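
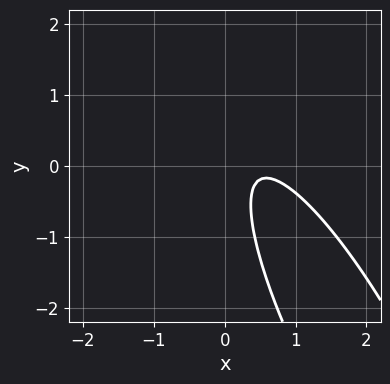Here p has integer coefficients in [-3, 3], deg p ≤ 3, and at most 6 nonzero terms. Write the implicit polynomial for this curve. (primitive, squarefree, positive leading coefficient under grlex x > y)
First, degree: no degree-1 curve has this shape, so deg p = 2.
Next, observable constraints: the curve avoids every integer y-axis point in the box; the curve avoids every integer x-axis point in the box.
Finally, fitting integer coefficients to these (and the overall shape) gives p.

3*x^2 + 3*x*y + y^2 - 3*x + 1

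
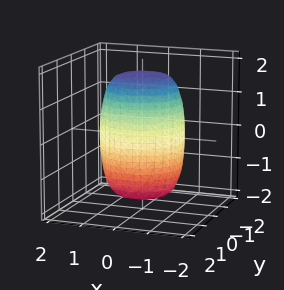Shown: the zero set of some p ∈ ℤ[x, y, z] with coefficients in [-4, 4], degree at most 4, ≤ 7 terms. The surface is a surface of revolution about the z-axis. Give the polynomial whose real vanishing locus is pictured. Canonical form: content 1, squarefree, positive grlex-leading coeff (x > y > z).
2*x^4 + 4*x^2*y^2 + 2*y^4 - x^2 - y^2 + z^2 - 3

1. deg p = 4. No degree-3 surface has this shape.
2. By symmetry, every cross-section ⟂ z is a circle, so x, y appear only via x² + y².
3. Checking where it meets the axes: a circular section at z = 0 has radius between 1 and 2.
4. Matching integer coefficients to the picture gives p.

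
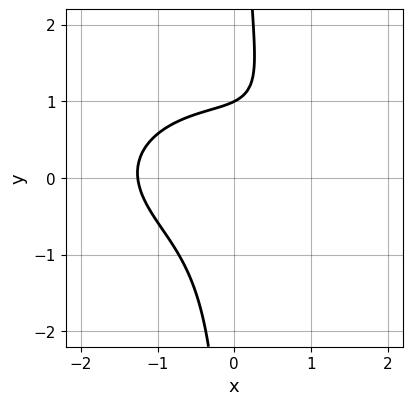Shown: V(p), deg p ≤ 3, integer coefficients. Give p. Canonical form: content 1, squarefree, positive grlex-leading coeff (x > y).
Degree: a generic line meets the curve in up to 3 points, so deg p = 3.
Reading off the gridlines: it meets the y-axis at y = 1 (among the integer gridlines).
Together with the visible shape, these determine p as stated.

x^3 + 3*x*y^2 - 2*x*y - 2*y + 2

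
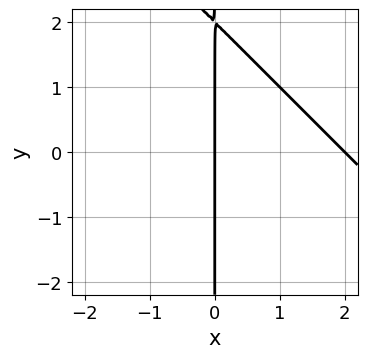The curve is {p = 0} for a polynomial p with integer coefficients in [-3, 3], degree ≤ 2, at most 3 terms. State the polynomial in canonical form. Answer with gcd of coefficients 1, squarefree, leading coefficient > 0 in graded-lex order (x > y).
First, degree: a generic line meets the curve in up to 2 points, so deg p = 2.
Next, checking where it meets the axes: among the integer gridlines, it crosses the x-axis at x ∈ {0, 2}; every point of the y-axis in the box is on the curve.
Finally, assembling these constraints gives the stated polynomial.

x^2 + x*y - 2*x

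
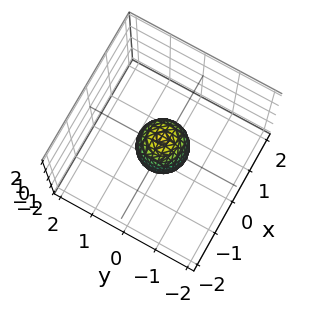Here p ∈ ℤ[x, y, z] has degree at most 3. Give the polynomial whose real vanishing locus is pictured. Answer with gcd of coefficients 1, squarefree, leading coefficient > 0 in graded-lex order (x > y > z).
2*x^2 + 2*y^2 + z^2 - 1

First, deg p = 2. A generic line meets the surface in up to 2 points.
Then, symmetry: the surface is invariant under rotation about z: p = q(x² + y², z).
Then, reading off the gridlines: a circular section at z = 0 has radius between 0 and 1; the z-axis gridline crossings are at z ∈ {-1, 1}.
Finally, the integer polynomial consistent with all of this is the stated p.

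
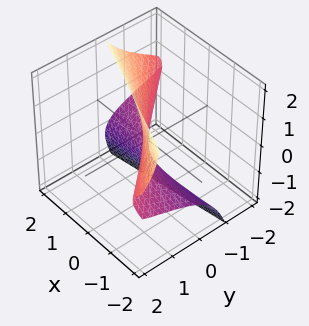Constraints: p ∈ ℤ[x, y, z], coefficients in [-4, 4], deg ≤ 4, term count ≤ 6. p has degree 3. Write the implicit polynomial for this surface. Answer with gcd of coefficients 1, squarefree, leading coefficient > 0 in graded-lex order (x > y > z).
3*y*z^2 - z^3 + 2*x*z + 2*x + 2*y

(a) deg p = 3. A generic line meets the surface in up to 3 points.
(b) From the axis intercepts and sections: one y-axis crossing is at y = 0; it meets the z-axis at z = 0 (among the integer gridlines); one x-axis crossing is at x = 0.
(c) These observations pin down the coefficients.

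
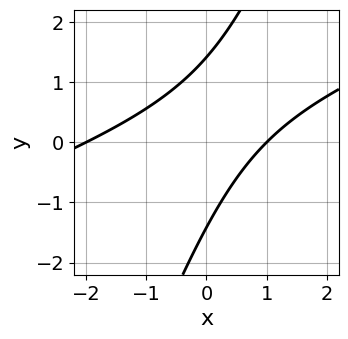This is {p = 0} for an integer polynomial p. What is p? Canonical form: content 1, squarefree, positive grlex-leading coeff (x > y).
(a) deg p = 2.
(b) From the axis intercepts and sections: among the integer gridlines, it crosses the x-axis at x ∈ {-2, 1}.
(c) Fitting integer coefficients to these (and the overall shape) gives p.

x^2 - 3*x*y + y^2 + x - 2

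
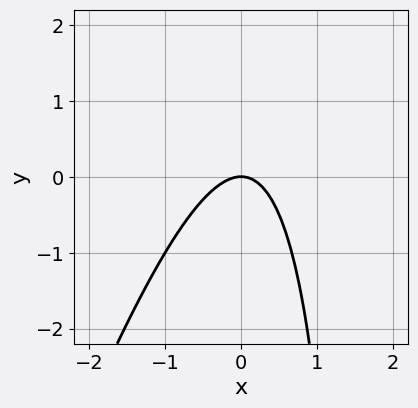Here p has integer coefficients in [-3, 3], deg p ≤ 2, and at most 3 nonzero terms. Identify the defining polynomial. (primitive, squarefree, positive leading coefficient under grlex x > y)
First, deg p = 2.
Next, from the axis intercepts and sections: it crosses the x-axis at the gridline x = 0; it meets the y-axis at y = 0 (among the integer gridlines).
Finally, putting this together gives p.

3*x^2 - x*y + 2*y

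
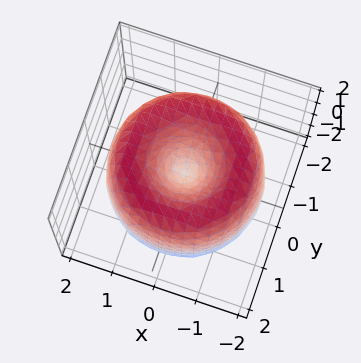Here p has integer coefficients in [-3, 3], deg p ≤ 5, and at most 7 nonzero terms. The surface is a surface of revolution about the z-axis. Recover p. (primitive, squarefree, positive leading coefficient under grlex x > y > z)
x^4 + 2*x^2*y^2 + y^4 - 3*x^2 - 3*y^2 + z^2

First, degree: no degree-3 surface has this shape, so deg p = 4.
Then, by symmetry, the z-axis is an axis of rotation, so x and y enter only as x² + y².
Then, from the visible intercepts: it meets the x-axis at x = 0 (among the integer gridlines); a circular section at z = -1 has radius between 0 and 1.
Finally, putting this together gives p.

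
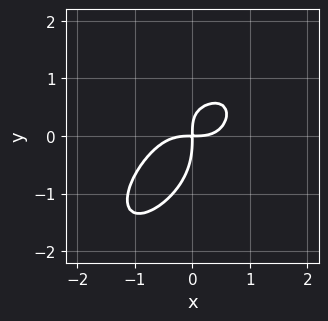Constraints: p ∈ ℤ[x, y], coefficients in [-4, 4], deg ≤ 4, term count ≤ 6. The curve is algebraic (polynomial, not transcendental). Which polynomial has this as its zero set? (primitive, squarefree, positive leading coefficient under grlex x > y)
3*x^4 + 2*y^4 + 3*x*y^2 - 3*x*y

(a) deg p = 4. No degree-3 curve has this shape.
(b) Matching integer coefficients to the picture gives p.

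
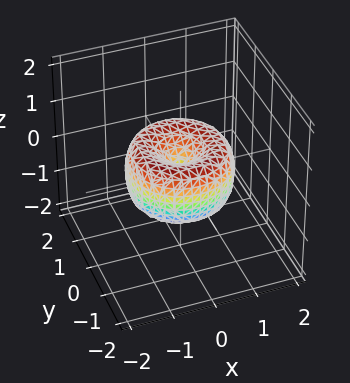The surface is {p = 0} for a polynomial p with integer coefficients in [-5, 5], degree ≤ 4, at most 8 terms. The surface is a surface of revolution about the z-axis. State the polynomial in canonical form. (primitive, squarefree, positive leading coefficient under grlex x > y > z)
2*x^4 + 4*x^2*y^2 + 2*y^4 - 3*x^2 - 3*y^2 + 2*z^2

(a) Degree: no degree-3 surface has this shape, so deg p = 4.
(b) Symmetries: the surface is invariant under rotation about z: p = q(x² + y², z).
(c) Checking where it meets the axes: a circular section at z = 0 has radius between 1 and 2; one z-axis crossing is at z = 0; one y-axis crossing is at y = 0.
(d) The integer polynomial consistent with all of this is the stated p.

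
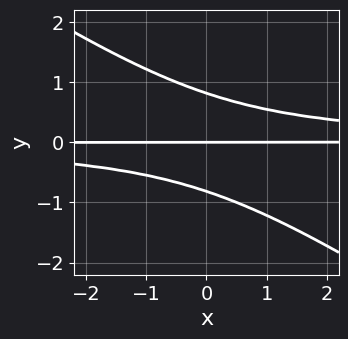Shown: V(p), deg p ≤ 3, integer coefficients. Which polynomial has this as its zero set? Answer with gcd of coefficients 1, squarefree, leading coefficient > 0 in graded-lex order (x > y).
2*x*y^2 + 3*y^3 - 2*y

The degree is 3 — a generic line meets the curve in up to 3 points.
Against the integer gridlines: the visible x-axis segment lies entirely on the curve; it crosses the y-axis at the gridline y = 0.
Matching integer coefficients to the picture gives p.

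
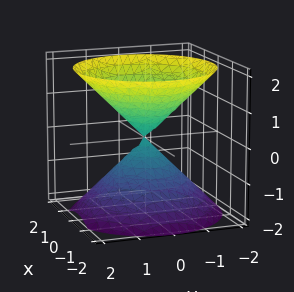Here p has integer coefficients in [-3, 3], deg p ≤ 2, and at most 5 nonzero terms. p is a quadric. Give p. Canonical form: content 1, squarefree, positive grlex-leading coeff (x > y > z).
First, I count 2 distinct pieces. They look like related sheets of one shape, so recover p as a whole.
Next, the degree is 2 — two nappes meeting at a single point; a quadric.
Next, symmetries: mirror symmetry z ↦ −z ⇒ only even powers of z; every cross-section ⟂ z is a circle, so x, y appear only via x² + y².
Next, reading off the gridlines: one x-axis crossing is at x = 0; one y-axis crossing is at y = 0.
Finally, these observations pin down the coefficients.

x^2 + y^2 - z^2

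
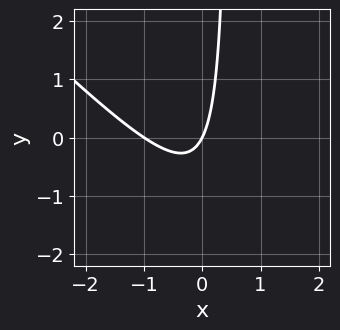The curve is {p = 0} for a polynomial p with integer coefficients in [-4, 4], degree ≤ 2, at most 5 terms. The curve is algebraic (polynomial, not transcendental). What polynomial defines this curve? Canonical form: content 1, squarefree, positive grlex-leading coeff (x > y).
Degree: the shape is more complex than any degree-1 curve, so deg p = 2.
Observable constraints: among the integer gridlines, it crosses the x-axis at x ∈ {-1, 0}; it crosses the y-axis at the gridline y = 0.
Solving for integer coefficients yields p as stated.

2*x^2 + 2*x*y + 2*x - y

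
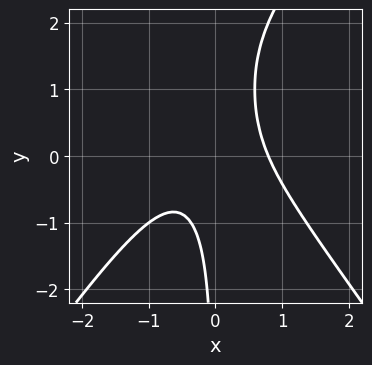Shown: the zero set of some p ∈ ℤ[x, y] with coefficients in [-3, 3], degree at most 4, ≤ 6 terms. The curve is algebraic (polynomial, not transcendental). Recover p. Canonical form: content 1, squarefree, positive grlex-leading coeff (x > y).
2*x^3 - x*y^2 + 2*x*y - 1

First, deg p = 3. No degree-2 curve has this shape.
Then, reading off the gridlines: no y-intercept at any integer in the box.
Finally, together with the visible shape, these determine p as stated.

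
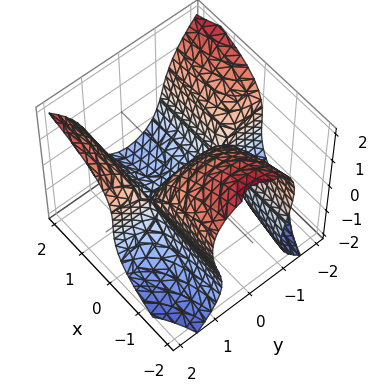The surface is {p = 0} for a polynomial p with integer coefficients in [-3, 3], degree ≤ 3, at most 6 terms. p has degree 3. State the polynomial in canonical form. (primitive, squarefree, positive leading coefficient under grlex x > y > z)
1. The degree is 3 — the shape is more complex than any degree-2 surface.
2. From the axis intercepts and sections: it meets the x-axis at x = 0 (among the integer gridlines); every point of the y-axis in the box is on the surface; it meets the z-axis at z = 0 (among the integer gridlines).
3. Matching integer coefficients to the picture gives p.

2*x*y^2 - z^3 - x*z - 2*x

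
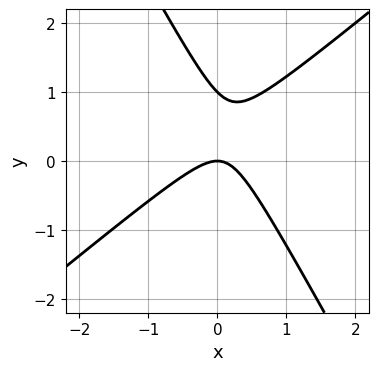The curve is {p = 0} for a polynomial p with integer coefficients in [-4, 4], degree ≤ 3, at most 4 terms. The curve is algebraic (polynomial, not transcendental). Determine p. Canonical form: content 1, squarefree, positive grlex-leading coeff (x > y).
3*x^2 - 2*x*y - 2*y^2 + 2*y

(a) The degree is 2 — the shape is more complex than any degree-1 curve.
(b) Against the integer gridlines: among the integer gridlines, it crosses the y-axis at y ∈ {0, 1}; it meets the x-axis at x = 0 (among the integer gridlines).
(c) Matching integer coefficients to the picture gives p.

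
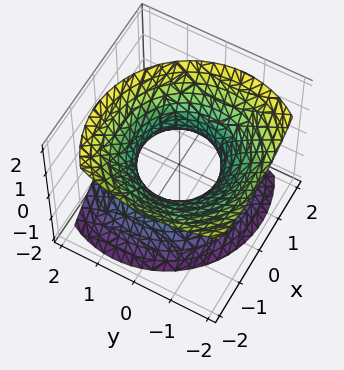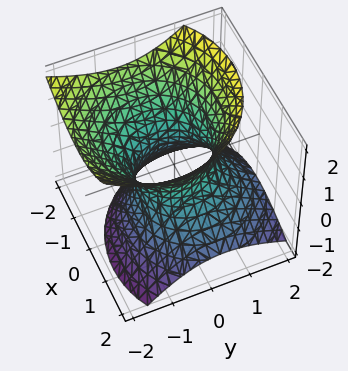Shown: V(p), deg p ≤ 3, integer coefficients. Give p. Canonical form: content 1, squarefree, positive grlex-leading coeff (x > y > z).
3*x^2 + 2*x*z + 3*y^2 + 2*y*z - 3*z^2 - 3

(a) The degree is 2 — no degree-1 surface has this shape.
(b) Checking where it meets the axes: no z-intercept at any integer in the box; the y-axis gridline crossings are at y ∈ {-1, 1}; among the integer gridlines, it crosses the x-axis at x ∈ {-1, 1}.
(c) Matching integer coefficients to the picture gives p.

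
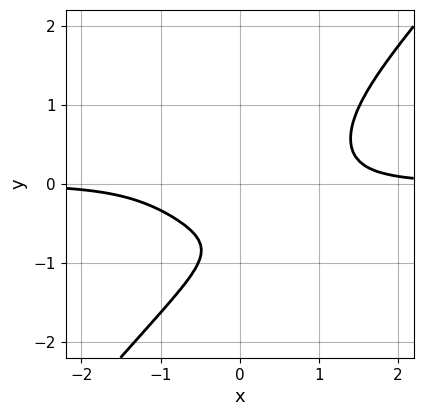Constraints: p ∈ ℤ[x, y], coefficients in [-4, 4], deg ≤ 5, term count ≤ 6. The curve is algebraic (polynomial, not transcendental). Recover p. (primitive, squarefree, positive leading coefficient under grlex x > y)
3*x^3*y - 2*y^4 - 3*x*y^2 - 2*y - 2

(a) deg p = 4. A generic line meets the curve in up to 4 points.
(b) Reading off the gridlines: no x-intercept at any integer in the box; no y-intercept at any integer in the box.
(c) Fitting integer coefficients to these (and the overall shape) gives p.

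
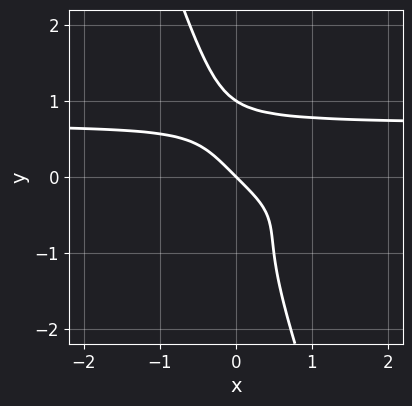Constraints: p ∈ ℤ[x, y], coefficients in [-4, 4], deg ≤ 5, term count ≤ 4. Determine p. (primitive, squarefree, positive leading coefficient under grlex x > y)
First, the degree is 4 — the shape is more complex than any degree-3 curve.
Then, reading off the gridlines: it crosses the x-axis at the gridline x = 0; among the integer gridlines, it crosses the y-axis at y ∈ {0, 1}.
Finally, the integer polynomial consistent with all of this is the stated p.

3*x*y^3 + y^4 - x - y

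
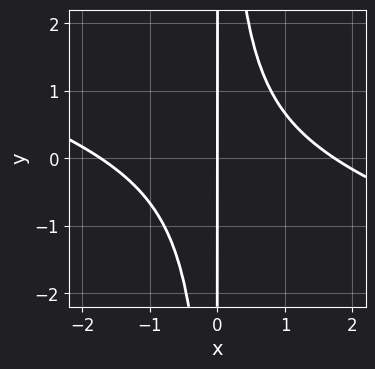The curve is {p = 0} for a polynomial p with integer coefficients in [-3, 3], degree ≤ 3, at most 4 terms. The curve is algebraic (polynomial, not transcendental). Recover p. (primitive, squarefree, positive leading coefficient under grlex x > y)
1. Degree: no degree-2 curve has this shape, so deg p = 3.
2. From the visible intercepts: every point of the y-axis in the box is on the curve; it meets the x-axis at x = 0 (among the integer gridlines).
3. Fitting integer coefficients to these (and the overall shape) gives p.

x^3 + 3*x^2*y - 3*x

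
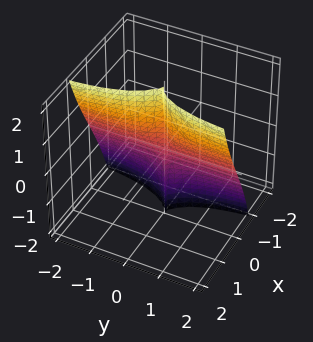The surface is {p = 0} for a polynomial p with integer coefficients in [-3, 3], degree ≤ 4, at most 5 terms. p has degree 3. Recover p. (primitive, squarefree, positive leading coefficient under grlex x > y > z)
The degree is 3 — the shape is more complex than any degree-2 surface.
From the axis intercepts and sections: the visible y-axis segment lies entirely on the surface; it meets the x-axis at x = 0 (among the integer gridlines); every point of the z-axis in the box is on the surface.
Putting this together gives p.

2*x^3 + 2*x*y^2 - y^2*z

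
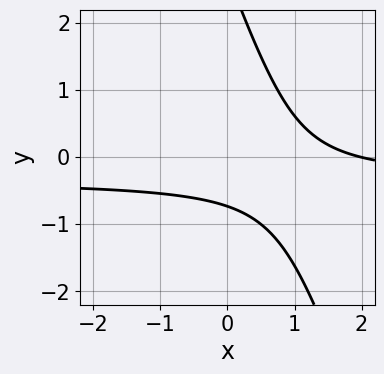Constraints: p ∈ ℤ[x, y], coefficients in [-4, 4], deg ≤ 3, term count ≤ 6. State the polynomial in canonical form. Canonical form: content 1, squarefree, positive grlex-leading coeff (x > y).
3*x*y + y^2 + x - 2*y - 2

1. The degree is 2 — the shape is more complex than any degree-1 curve.
2. Against the integer gridlines: one x-axis crossing is at x = 2.
3. Assembling these constraints gives the stated polynomial.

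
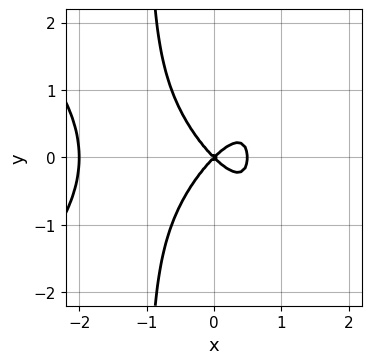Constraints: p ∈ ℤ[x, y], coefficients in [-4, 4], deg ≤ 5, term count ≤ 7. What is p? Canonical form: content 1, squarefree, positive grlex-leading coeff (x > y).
1. The degree is 4 — no degree-3 curve has this shape.
2. Symmetries: it's symmetric under y → −y, forcing even powers of y.
3. From the axis intercepts and sections: one y-axis crossing is at y = 0; the x-axis gridline crossings are at x ∈ {-2, 0}.
4. Matching integer coefficients to the picture gives p.

2*x^4 - 2*x^2*y^2 + 3*x^3 - 2*x^2 + 2*y^2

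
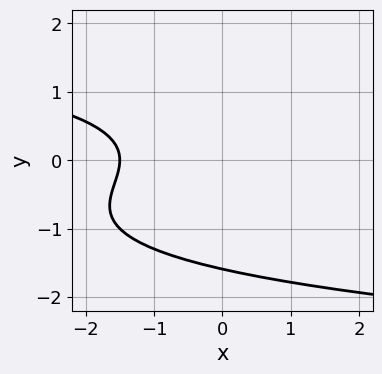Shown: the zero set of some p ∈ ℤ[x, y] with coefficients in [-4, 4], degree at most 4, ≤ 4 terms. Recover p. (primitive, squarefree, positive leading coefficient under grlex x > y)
2*y^3 + 2*y^2 + 2*x + 3

deg p = 3. The shape is more complex than any degree-2 curve.
The integer polynomial consistent with all of this is the stated p.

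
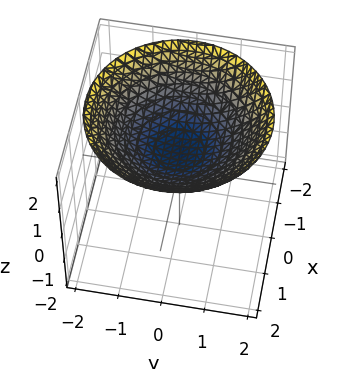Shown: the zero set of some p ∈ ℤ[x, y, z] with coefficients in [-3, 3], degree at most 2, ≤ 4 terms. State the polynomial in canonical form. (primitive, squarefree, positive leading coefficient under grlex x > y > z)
(a) Degree: no degree-1 surface has this shape, so deg p = 2.
(b) Symmetries: the surface is invariant under rotation about z: p = q(x² + y², z).
(c) From the axis intercepts and sections: the surface avoids every integer x-axis point in the box; a circular section at z = 1 has radius exactly 1; no y-intercept at any integer in the box.
(d) Solving for integer coefficients yields p as stated.

x^2 + y^2 - 3*z + 2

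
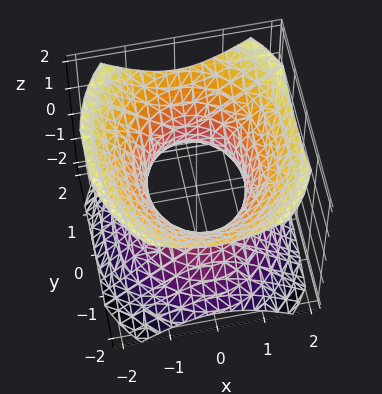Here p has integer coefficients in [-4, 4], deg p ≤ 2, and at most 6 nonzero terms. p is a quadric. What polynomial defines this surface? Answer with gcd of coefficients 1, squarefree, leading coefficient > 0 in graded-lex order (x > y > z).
3*x^2 + 2*y^2 - 3*z^2 - 3

(a) Degree: an hourglass — one-sheet hyperboloid; a quadric, so deg p = 2.
(b) Symmetries: it's symmetric under x → −x, forcing even powers of x; mirror symmetry y ↦ −y ⇒ only even powers of y; mirror symmetry z ↦ −z ⇒ only even powers of z.
(c) Checking where it meets the axes: among the integer gridlines, it crosses the x-axis at x ∈ {-1, 1}; it misses every integer gridline on the z-axis.
(d) These observations pin down the coefficients.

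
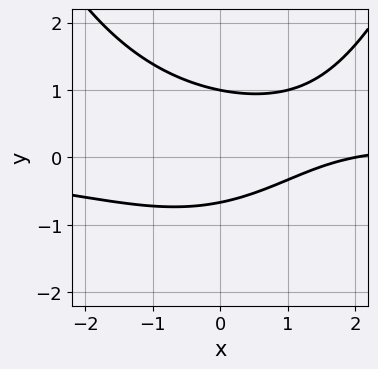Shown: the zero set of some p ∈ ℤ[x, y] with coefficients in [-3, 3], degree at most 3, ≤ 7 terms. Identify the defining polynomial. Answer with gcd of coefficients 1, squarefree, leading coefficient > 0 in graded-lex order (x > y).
x^2*y - 3*y^2 - x + y + 2

(a) The degree is 3 — a generic line meets the curve in up to 3 points.
(b) Checking where it meets the axes: it crosses the y-axis at the gridline y = 1; it meets the x-axis at x = 2 (among the integer gridlines).
(c) Solving for integer coefficients yields p as stated.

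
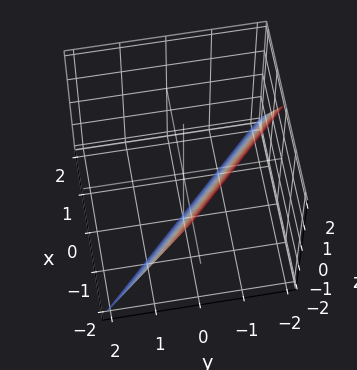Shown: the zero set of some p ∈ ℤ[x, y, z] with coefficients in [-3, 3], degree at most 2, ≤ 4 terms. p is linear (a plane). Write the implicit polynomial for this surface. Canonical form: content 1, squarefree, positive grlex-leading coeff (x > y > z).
2*x + 2*y + z + 2

deg p = 1. The surface is flat (a plane).
Reading off the gridlines: one z-axis crossing is at z = -2; it crosses the y-axis at the gridline y = -1; it crosses the x-axis at the gridline x = -1.
Matching integer coefficients to the picture gives p.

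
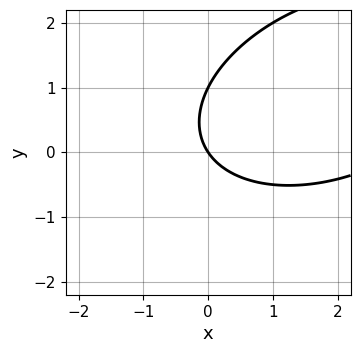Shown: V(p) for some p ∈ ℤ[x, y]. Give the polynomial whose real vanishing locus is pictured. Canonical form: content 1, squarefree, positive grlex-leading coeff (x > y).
x^2 - x*y + 2*y^2 - 3*x - 2*y

First, the degree is 2 — no degree-1 curve has this shape.
Then, reading off the gridlines: it meets the x-axis at x = 0 (among the integer gridlines); the y-axis gridline crossings are at y ∈ {0, 1}.
Finally, solving for integer coefficients yields p as stated.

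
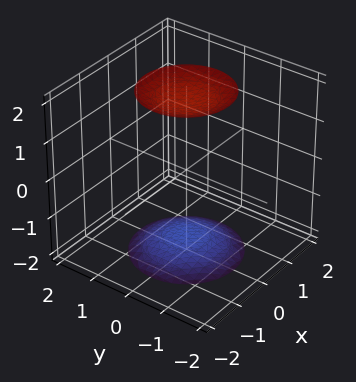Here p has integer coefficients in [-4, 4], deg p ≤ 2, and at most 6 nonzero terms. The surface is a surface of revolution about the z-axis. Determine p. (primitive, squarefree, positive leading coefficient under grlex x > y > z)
x^2 + y^2 - z^2 + 3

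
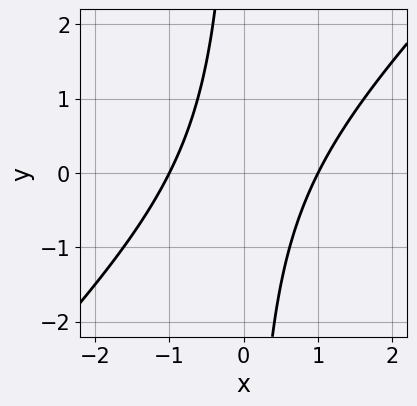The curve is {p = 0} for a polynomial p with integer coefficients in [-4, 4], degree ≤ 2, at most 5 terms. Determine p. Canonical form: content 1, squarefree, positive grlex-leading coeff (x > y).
x^2 - x*y - 1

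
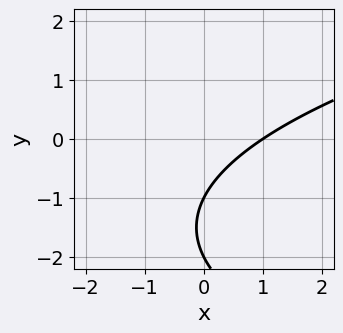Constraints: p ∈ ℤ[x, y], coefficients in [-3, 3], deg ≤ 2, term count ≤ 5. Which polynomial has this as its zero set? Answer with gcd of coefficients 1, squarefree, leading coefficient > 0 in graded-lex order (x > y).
First, the degree is 2 — a generic line meets the curve in up to 2 points.
Then, against the integer gridlines: it crosses the x-axis at the gridline x = 1; the y-axis gridline crossings are at y ∈ {-2, -1}.
Finally, fitting integer coefficients to these (and the overall shape) gives p.

y^2 - 2*x + 3*y + 2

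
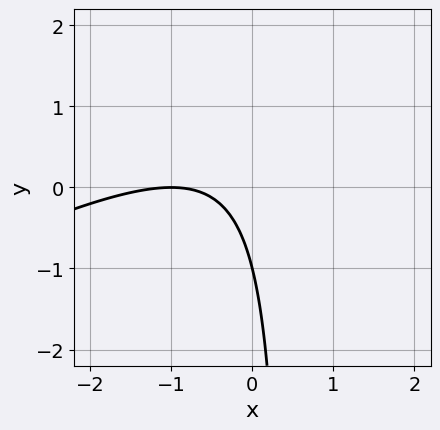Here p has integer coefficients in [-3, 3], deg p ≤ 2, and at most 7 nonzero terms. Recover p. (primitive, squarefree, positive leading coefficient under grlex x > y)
deg p = 2.
Observable constraints: one y-axis crossing is at y = -1; it meets the x-axis at x = -1 (among the integer gridlines).
Assembling these constraints gives the stated polynomial.

x^2 - 2*x*y + 2*x + y + 1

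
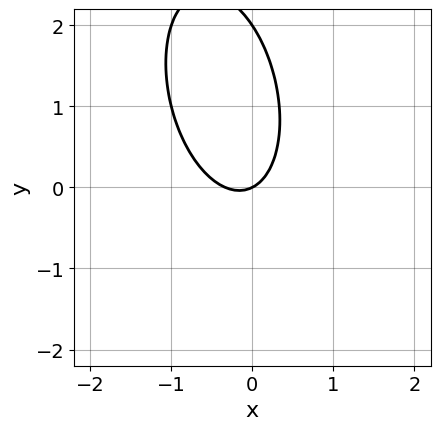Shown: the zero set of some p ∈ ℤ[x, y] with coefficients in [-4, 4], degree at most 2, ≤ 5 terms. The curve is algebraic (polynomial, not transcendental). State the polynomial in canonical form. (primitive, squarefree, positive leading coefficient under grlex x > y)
(a) The degree is 2 — no degree-1 curve has this shape.
(b) Reading off the gridlines: it meets the x-axis at x = 0 (among the integer gridlines); among the integer gridlines, it crosses the y-axis at y ∈ {0, 2}.
(c) Assembling these constraints gives the stated polynomial.

3*x^2 + x*y + y^2 + x - 2*y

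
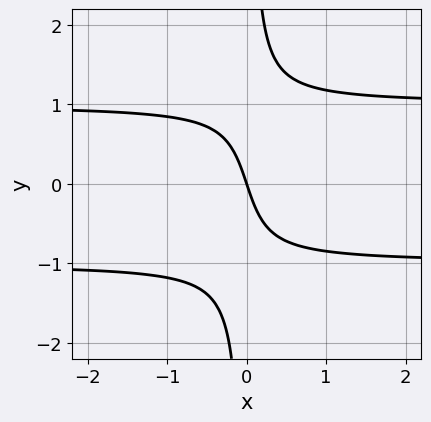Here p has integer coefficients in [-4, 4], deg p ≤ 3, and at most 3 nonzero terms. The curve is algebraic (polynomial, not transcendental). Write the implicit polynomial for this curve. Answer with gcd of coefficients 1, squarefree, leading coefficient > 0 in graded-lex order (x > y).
3*x*y^2 - 3*x - y

First, degree: a generic line meets the curve in up to 3 points, so deg p = 3.
Then, observable constraints: one x-axis crossing is at x = 0; it crosses the y-axis at the gridline y = 0.
Finally, solving for integer coefficients yields p as stated.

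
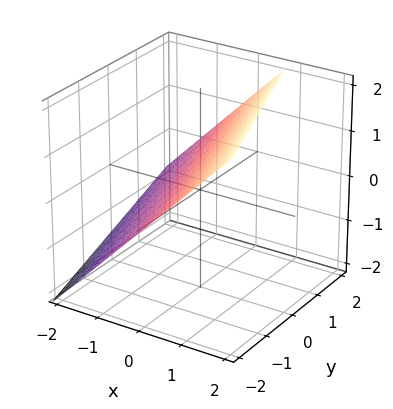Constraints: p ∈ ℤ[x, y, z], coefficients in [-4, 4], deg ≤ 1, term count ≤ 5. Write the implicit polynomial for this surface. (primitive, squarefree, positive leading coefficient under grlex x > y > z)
3*x + y - 3*z + 2

First, deg p = 1. The surface is flat (a plane).
Next, from the visible intercepts: it meets the y-axis at y = -2 (among the integer gridlines).
Finally, fitting integer coefficients to these (and the overall shape) gives p.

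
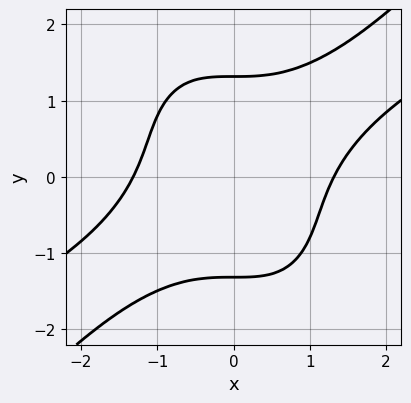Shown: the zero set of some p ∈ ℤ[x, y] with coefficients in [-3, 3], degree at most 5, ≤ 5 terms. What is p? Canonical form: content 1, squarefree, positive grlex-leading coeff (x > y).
1. Degree: no degree-3 curve has this shape, so deg p = 4.
2. The integer polynomial consistent with all of this is the stated p.

x^4 - 2*x^3*y + y^4 - 3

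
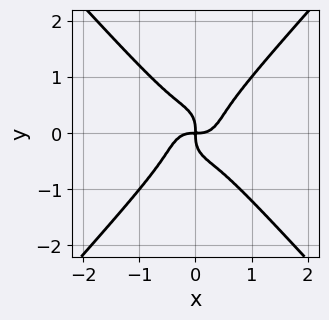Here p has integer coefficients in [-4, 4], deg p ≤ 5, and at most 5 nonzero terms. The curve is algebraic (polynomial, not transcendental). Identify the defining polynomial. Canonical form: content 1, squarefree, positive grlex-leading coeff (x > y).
1. The degree is 4 — no degree-3 curve has this shape.
2. From the axis intercepts and sections: it meets the x-axis at x = 0 (among the integer gridlines); one y-axis crossing is at y = 0.
3. The integer polynomial consistent with all of this is the stated p.

3*x^4 - 2*y^4 - x*y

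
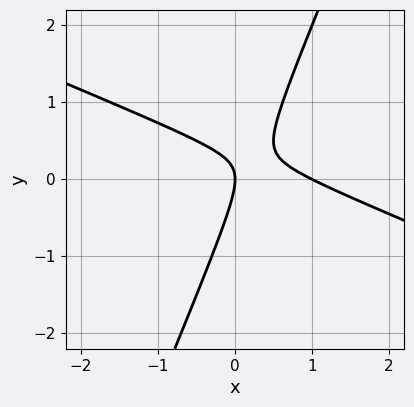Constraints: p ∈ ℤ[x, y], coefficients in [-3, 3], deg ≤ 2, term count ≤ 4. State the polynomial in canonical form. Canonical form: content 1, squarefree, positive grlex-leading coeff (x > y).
x^2 + 2*x*y - y^2 - x

The degree is 2 — the shape is more complex than any degree-1 curve.
Against the integer gridlines: among the integer gridlines, it crosses the x-axis at x ∈ {0, 1}; one y-axis crossing is at y = 0.
Assembling these constraints gives the stated polynomial.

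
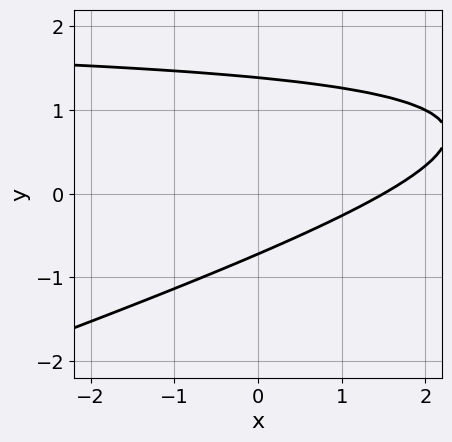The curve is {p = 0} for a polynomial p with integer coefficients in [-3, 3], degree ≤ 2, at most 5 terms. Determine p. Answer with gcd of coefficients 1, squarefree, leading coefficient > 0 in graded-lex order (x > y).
Degree: a generic line meets the curve in up to 2 points, so deg p = 2.
The integer polynomial consistent with all of this is the stated p.

x*y - 3*y^2 - 2*x + 2*y + 3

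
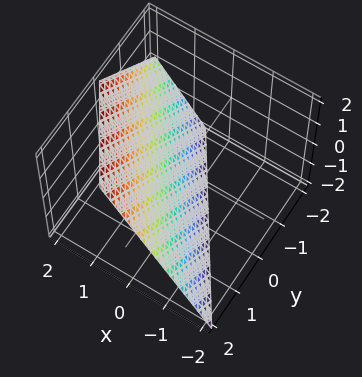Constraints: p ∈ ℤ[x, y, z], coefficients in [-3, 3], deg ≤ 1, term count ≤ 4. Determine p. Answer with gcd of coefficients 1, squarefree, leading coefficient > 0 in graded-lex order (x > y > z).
3*x + 2*y - 2*z - 2

(a) deg p = 1. The surface is flat (a plane).
(b) Against the integer gridlines: it crosses the y-axis at the gridline y = 1; it crosses the z-axis at the gridline z = -1.
(c) Matching integer coefficients to the picture gives p.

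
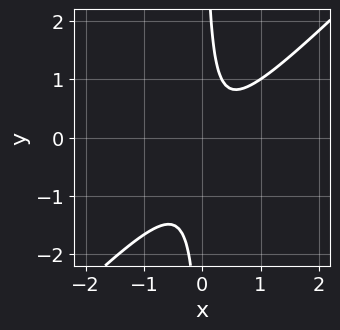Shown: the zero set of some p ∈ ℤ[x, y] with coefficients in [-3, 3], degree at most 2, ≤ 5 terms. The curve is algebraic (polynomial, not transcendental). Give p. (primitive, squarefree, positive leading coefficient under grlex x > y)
3*x^2 - 3*x*y - x + 1

First, deg p = 2. A generic line meets the curve in up to 2 points.
Next, reading off the gridlines: no x-intercept at any integer in the box; the curve avoids every integer y-axis point in the box.
Finally, the integer polynomial consistent with all of this is the stated p.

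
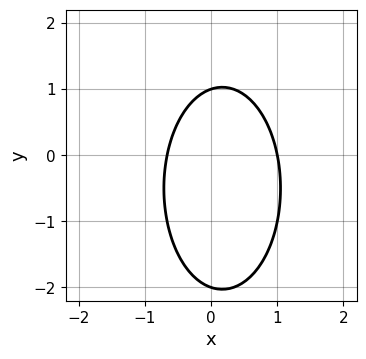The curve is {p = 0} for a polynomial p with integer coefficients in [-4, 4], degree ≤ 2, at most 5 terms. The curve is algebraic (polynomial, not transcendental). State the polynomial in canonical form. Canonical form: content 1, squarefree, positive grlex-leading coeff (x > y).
3*x^2 + y^2 - x + y - 2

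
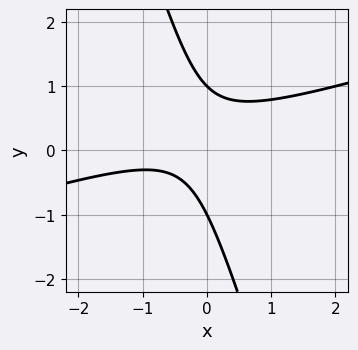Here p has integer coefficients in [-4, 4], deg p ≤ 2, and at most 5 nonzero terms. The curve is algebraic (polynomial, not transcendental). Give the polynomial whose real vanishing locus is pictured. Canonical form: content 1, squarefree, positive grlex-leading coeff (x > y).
x^2 - 3*x*y - y^2 + x + 1

First, the degree is 2 — a generic line meets the curve in up to 2 points.
Then, against the integer gridlines: among the integer gridlines, it crosses the y-axis at y ∈ {-1, 1}; it misses every integer gridline on the x-axis.
Finally, putting this together gives p.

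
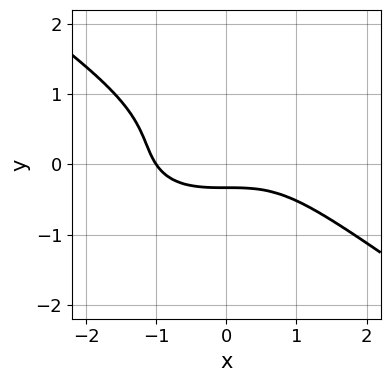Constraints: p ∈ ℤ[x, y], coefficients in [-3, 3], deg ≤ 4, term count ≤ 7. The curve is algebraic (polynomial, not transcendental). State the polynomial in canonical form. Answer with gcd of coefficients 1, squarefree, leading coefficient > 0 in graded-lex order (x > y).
x^3 + 3*y^3 - 2*y^2 + 2*y + 1

(a) Degree: a generic line meets the curve in up to 3 points, so deg p = 3.
(b) From the visible intercepts: one x-axis crossing is at x = -1.
(c) Putting this together gives p.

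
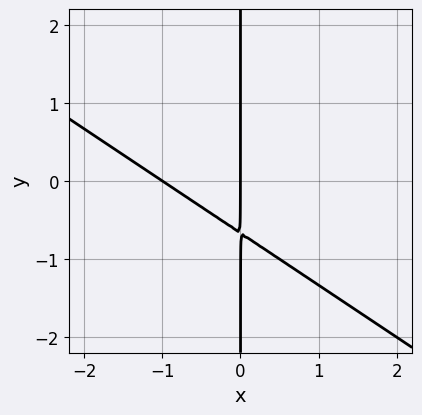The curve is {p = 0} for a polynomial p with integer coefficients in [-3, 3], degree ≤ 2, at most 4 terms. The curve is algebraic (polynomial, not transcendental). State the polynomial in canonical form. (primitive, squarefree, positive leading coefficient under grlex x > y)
2*x^2 + 3*x*y + 2*x

First, the degree is 2 — the shape is more complex than any degree-1 curve.
Then, from the axis intercepts and sections: among the integer gridlines, it crosses the x-axis at x ∈ {-1, 0}; every point of the y-axis in the box is on the curve.
Finally, putting this together gives p.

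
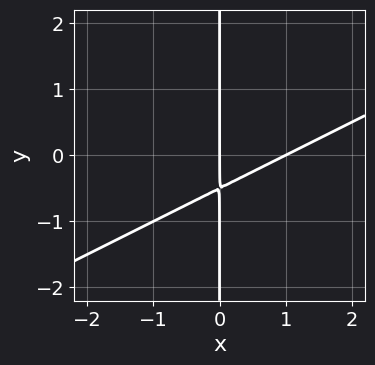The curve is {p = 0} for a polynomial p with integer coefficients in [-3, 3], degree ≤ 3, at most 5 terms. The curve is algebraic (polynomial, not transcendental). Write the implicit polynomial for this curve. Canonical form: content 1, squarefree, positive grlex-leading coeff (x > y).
The degree is 2 — no degree-1 curve has this shape.
Reading off the gridlines: the x-axis gridline crossings are at x ∈ {0, 1}; the visible y-axis segment lies entirely on the curve.
Fitting integer coefficients to these (and the overall shape) gives p.

x^2 - 2*x*y - x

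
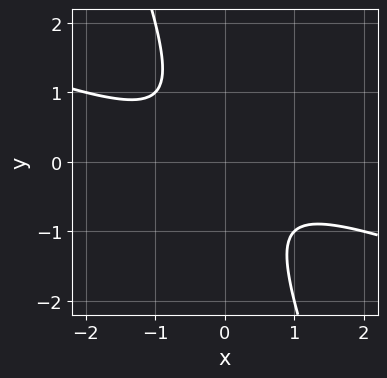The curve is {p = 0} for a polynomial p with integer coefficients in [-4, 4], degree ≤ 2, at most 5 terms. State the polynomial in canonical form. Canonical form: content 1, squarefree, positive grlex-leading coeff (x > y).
x^2 + 3*x*y + y^2 + 1

(a) The degree is 2 — the shape is more complex than any degree-1 curve.
(b) From the visible intercepts: no y-intercept at any integer in the box; it misses every integer gridline on the x-axis.
(c) The integer polynomial consistent with all of this is the stated p.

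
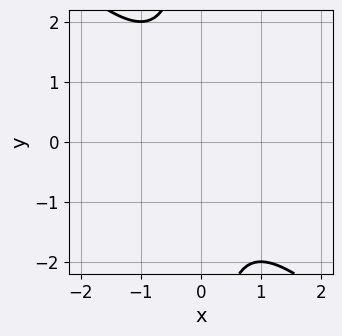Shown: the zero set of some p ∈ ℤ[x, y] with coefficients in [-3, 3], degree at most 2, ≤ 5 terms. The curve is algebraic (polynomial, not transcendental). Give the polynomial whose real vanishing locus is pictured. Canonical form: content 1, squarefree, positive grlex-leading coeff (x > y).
x^2 + x*y + 1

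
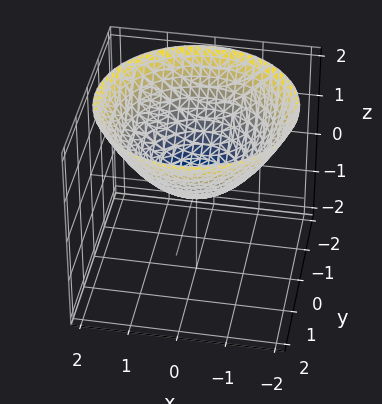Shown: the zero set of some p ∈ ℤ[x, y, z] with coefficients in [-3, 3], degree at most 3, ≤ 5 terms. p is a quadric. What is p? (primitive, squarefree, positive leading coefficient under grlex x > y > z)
x^2 + y^2 - 2*z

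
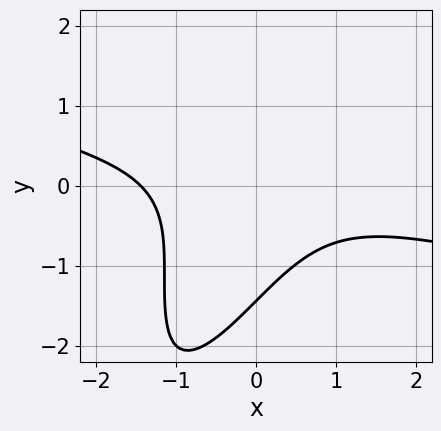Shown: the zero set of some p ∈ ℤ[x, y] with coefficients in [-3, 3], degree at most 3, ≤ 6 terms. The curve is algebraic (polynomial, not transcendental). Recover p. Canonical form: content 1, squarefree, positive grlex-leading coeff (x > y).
x^3 + 3*x^2*y - 3*x*y^2 + y^3 + 3

(a) The degree is 3 — the shape is more complex than any degree-2 curve.
(b) Solving for integer coefficients yields p as stated.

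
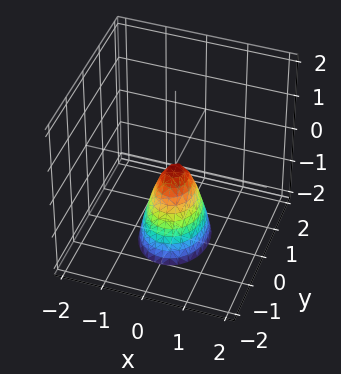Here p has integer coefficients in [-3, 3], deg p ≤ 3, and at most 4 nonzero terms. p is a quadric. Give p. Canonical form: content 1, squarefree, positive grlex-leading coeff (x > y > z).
3*x^2 + 2*y^2 + z

1. The degree is 2 — a single bowl opening along one axis; a quadric.
2. Symmetries: mirror symmetry y ↦ −y ⇒ only even powers of y; the x ↦ −x reflection is a symmetry, so x appears only in even powers.
3. Checking where it meets the axes: it crosses the z-axis at the gridline z = 0; one x-axis crossing is at x = 0; it crosses the y-axis at the gridline y = 0.
4. These observations pin down the coefficients.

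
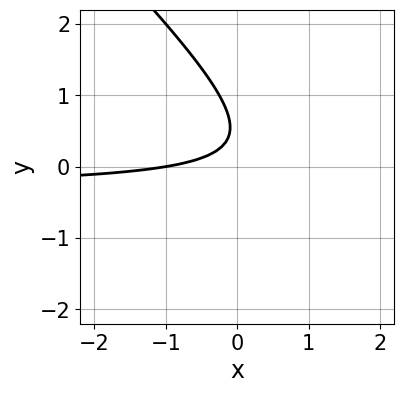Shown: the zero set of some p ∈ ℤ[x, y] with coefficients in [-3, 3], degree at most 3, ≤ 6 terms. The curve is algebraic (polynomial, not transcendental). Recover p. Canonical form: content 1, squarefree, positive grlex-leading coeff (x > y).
3*x*y + 3*y^2 + x - 3*y + 1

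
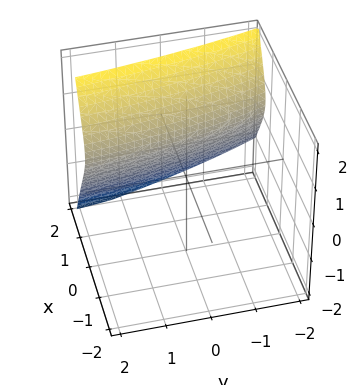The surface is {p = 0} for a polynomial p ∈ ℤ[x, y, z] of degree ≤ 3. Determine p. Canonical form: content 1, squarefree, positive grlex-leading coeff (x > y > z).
2*x^3 + x^2*y - 3*z^2 + 3*z - 2

First, degree: no degree-2 surface has this shape, so deg p = 3.
Next, against the integer gridlines: no z-intercept at any integer in the box; no y-intercept at any integer in the box; one x-axis crossing is at x = 1.
Finally, the integer polynomial consistent with all of this is the stated p.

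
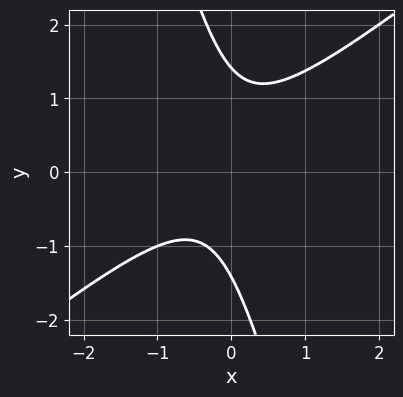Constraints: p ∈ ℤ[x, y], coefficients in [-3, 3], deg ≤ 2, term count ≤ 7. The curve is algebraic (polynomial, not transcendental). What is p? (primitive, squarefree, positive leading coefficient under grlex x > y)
3*x^2 - 3*x*y - y^2 + x + 2

1. The degree is 2 — the shape is more complex than any degree-1 curve.
2. From the axis intercepts and sections: the curve avoids every integer x-axis point in the box.
3. Matching integer coefficients to the picture gives p.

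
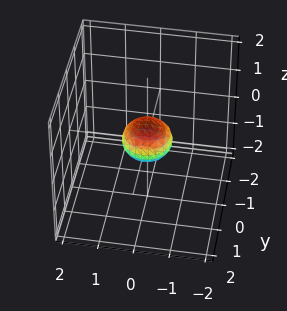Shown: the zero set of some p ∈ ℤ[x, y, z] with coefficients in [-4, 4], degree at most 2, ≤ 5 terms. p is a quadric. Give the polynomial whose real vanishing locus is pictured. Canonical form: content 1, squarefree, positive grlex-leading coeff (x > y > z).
2*x^2 + 2*y^2 + 3*z^2 - 1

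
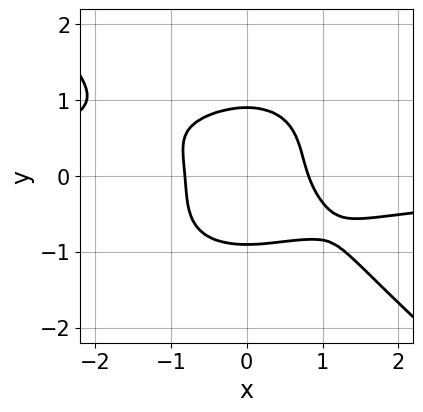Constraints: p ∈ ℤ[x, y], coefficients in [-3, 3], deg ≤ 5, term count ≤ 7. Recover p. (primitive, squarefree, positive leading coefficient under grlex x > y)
2*x^3*y + 3*y^4 + x^2*y + 3*x^2 - 2

1. deg p = 4. A generic line meets the curve in up to 4 points.
2. Putting this together gives p.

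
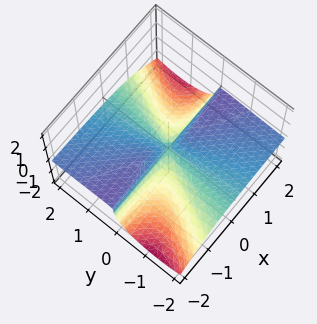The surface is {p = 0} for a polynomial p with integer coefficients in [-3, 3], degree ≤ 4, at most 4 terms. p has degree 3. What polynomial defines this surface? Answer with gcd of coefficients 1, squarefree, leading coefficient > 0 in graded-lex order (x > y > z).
3*x*y*z - 3*y^2*z - 3*z^3 - x*y

Degree: the shape is more complex than any degree-2 surface, so deg p = 3.
Against the integer gridlines: the visible y-axis segment lies entirely on the surface; the visible x-axis segment lies entirely on the surface; it crosses the z-axis at the gridline z = 0.
Matching integer coefficients to the picture gives p.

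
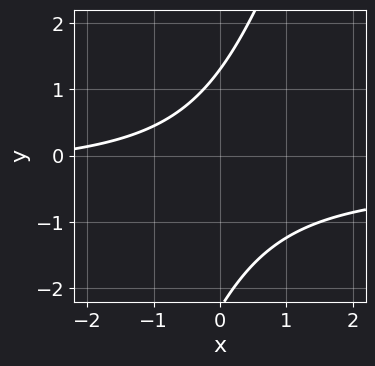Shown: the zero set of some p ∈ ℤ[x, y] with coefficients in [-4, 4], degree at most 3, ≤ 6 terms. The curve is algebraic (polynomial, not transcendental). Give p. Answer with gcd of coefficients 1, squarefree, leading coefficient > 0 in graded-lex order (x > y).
(a) Degree: no degree-1 curve has this shape, so deg p = 2.
(b) Observable constraints: no x-intercept at any integer in the box.
(c) Matching integer coefficients to the picture gives p.

3*x*y - y^2 + x - y + 3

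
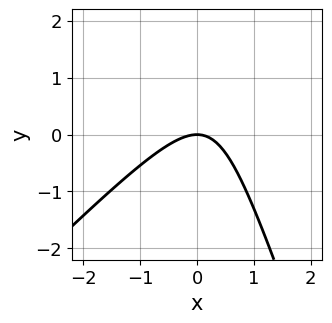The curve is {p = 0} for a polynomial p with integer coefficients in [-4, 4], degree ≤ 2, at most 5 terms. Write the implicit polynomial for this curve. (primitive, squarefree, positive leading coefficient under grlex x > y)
3*x^2 - 2*x*y - y^2 + 3*y

1. deg p = 2. No degree-1 curve has this shape.
2. From the visible intercepts: it meets the x-axis at x = 0 (among the integer gridlines); it meets the y-axis at y = 0 (among the integer gridlines).
3. The integer polynomial consistent with all of this is the stated p.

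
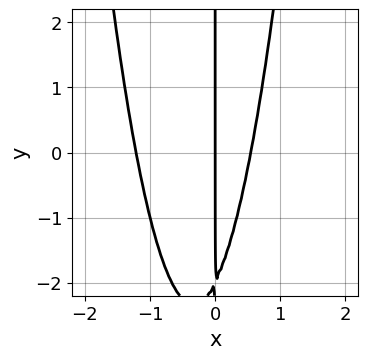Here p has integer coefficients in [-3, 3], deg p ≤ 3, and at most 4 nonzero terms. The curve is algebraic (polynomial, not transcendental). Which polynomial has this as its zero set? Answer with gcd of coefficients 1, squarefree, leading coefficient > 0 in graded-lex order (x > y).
1. Degree: a generic line meets the curve in up to 3 points, so deg p = 3.
2. Observable constraints: every point of the y-axis in the box is on the curve; it crosses the x-axis at the gridline x = 0.
3. Together with the visible shape, these determine p as stated.

3*x^3 + 2*x^2 - x*y - 2*x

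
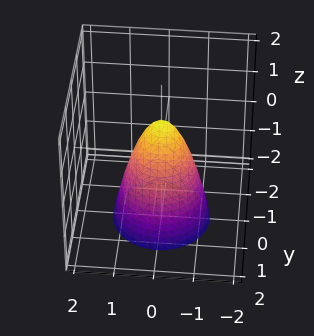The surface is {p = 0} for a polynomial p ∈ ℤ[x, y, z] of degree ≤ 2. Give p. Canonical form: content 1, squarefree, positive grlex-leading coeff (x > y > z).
2*x^2 + 2*y^2 + z - 1

1. deg p = 2.
2. Symmetries: every cross-section ⟂ z is a circle, so x, y appear only via x² + y².
3. Observable constraints: it crosses the z-axis at the gridline z = 1; a circular section at z = -1 has radius exactly 1.
4. These observations pin down the coefficients.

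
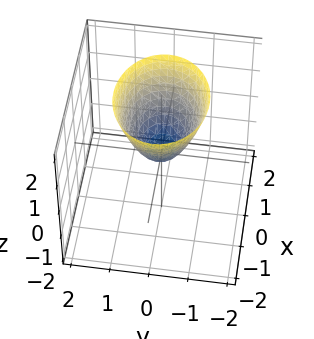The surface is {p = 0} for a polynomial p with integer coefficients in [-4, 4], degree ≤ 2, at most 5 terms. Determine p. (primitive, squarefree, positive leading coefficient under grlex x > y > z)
1. Degree: a single bowl opening along one axis; a quadric, so deg p = 2.
2. Symmetries: the y ↦ −y reflection is a symmetry, so y appears only in even powers; it's symmetric under x → −x, forcing even powers of x.
3. From the visible intercepts: one z-axis crossing is at z = 0; it crosses the y-axis at the gridline y = 0; it crosses the x-axis at the gridline x = 0.
4. Putting this together gives p.

2*x^2 + 3*y^2 - 2*z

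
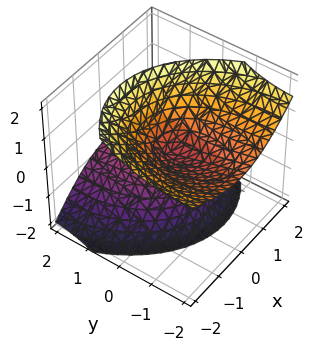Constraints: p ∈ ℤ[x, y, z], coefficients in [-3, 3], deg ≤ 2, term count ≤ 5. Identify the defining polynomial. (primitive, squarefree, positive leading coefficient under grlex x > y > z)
(a) The picture has 2 separate pieces.
(b) Degree: a generic line meets the surface in up to 2 points, so deg p = 2.
(c) Checking where it meets the axes: it crosses the z-axis at the gridline z = 0; one x-axis crossing is at x = 0; it meets the y-axis at y = 0 (among the integer gridlines).
(d) Putting this together gives p.

2*x^2 + x*z + y^2 + 3*y*z - 2*z^2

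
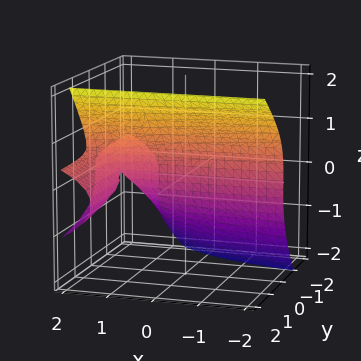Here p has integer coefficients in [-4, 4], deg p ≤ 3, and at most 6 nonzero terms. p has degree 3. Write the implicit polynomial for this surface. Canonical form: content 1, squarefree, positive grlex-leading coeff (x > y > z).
1. The degree is 3 — the shape is more complex than any degree-2 surface.
2. From the axis intercepts and sections: every point of the x-axis in the box is on the surface; one z-axis crossing is at z = 0.
3. Matching integer coefficients to the picture gives p.

x*y*z + 2*y*z^2 - 2*z^3 - 2*x*y + 3*y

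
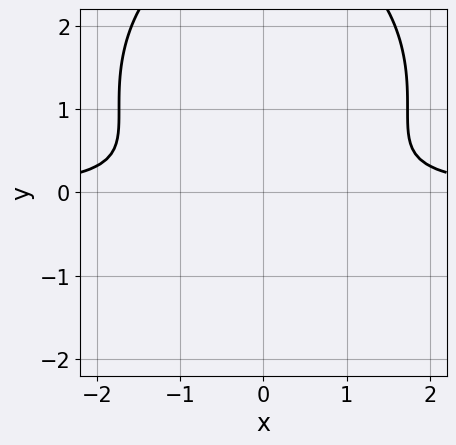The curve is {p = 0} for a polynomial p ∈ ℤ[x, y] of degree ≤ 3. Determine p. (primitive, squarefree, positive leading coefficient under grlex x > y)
1. The degree is 3 — no degree-2 curve has this shape.
2. Symmetries: the x ↦ −x reflection is a symmetry, so x appears only in even powers.
3. Against the integer gridlines: it misses every integer gridline on the x-axis; no y-intercept at any integer in the box.
4. Together with the visible shape, these determine p as stated.

x^2*y + y^3 - 3*y^2 - 1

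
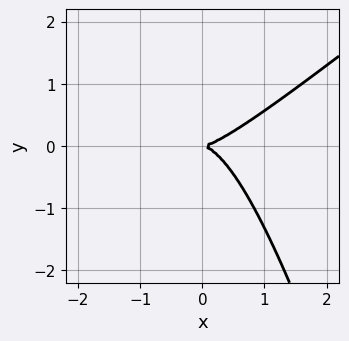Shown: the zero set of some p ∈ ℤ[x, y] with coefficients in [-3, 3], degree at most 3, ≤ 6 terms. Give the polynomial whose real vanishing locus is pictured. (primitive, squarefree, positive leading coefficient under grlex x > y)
deg p = 3. The shape is more complex than any degree-2 curve.
From the axis intercepts and sections: it meets the y-axis at y = 0 (among the integer gridlines); it meets the x-axis at x = 0 (among the integer gridlines).
Assembling these constraints gives the stated polynomial.

3*x^3 - 3*x^2*y - x*y^2 - 3*y^2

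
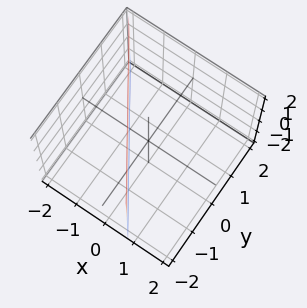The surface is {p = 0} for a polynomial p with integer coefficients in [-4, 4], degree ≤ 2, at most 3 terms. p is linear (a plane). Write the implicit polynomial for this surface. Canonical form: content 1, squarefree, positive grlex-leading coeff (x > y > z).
3*x + 2*y + 2

1. The degree is 1 — the surface is flat (a plane).
2. Against the integer gridlines: it meets the y-axis at y = -1 (among the integer gridlines); it misses every integer gridline on the z-axis.
3. Fitting integer coefficients to these (and the overall shape) gives p.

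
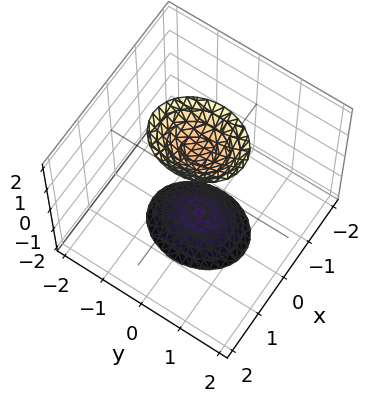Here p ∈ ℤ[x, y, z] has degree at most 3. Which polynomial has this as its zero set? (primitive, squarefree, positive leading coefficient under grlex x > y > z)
3*x^2 + 2*y^2 - z^2 + 2

(a) There are 2 components. Treating them together as one polynomial.
(b) Degree: two sheets facing apart; a quadric, so deg p = 2.
(c) Symmetries: the z ↦ −z reflection is a symmetry, so z appears only in even powers; the x ↦ −x reflection is a symmetry, so x appears only in even powers; the y ↦ −y reflection is a symmetry, so y appears only in even powers.
(d) Reading off the gridlines: it misses every integer gridline on the x-axis; the surface avoids every integer y-axis point in the box.
(e) Solving for integer coefficients yields p as stated.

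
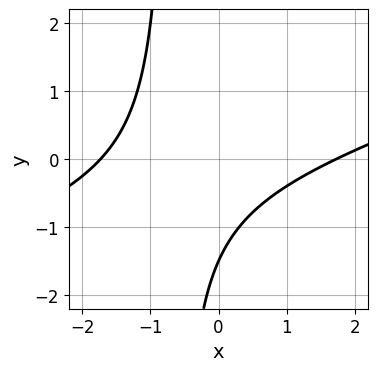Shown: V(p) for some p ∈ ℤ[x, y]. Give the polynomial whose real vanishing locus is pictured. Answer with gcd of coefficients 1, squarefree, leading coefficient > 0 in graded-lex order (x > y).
The degree is 2 — a generic line meets the curve in up to 2 points.
Matching integer coefficients to the picture gives p.

x^2 - 3*x*y - 2*y - 3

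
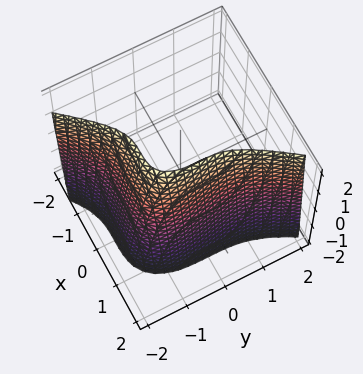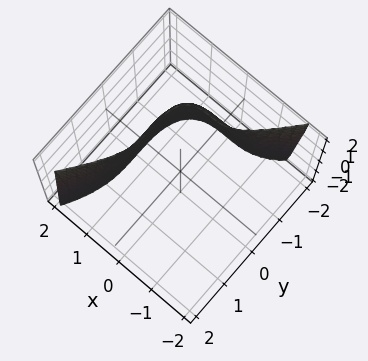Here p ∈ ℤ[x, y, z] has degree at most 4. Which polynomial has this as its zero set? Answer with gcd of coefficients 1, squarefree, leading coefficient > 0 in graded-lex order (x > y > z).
2*x^3 - y^3 + z - 3

First, the degree is 3 — no degree-2 surface has this shape.
Next, reading off the gridlines: no z-intercept at any integer in the box.
Finally, putting this together gives p.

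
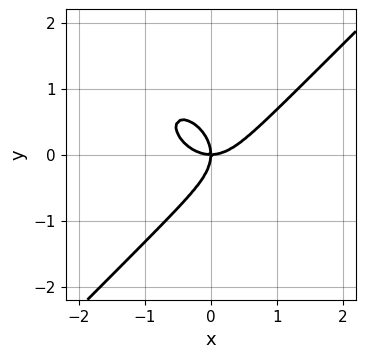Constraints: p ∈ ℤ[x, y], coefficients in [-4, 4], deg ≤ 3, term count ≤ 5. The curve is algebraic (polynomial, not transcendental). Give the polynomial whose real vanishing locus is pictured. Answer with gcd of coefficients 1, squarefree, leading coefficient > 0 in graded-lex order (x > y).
x^3 - y^3 - x*y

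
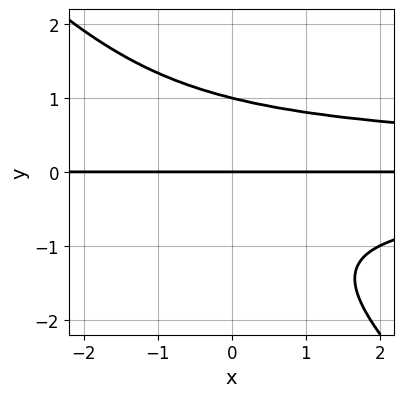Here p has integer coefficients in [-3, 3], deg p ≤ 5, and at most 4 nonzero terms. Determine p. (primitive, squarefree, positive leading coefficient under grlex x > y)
(a) Degree: no degree-3 curve has this shape, so deg p = 4.
(b) Against the integer gridlines: the y-axis gridline crossings are at y ∈ {0, 1}; every point of the x-axis in the box is on the curve.
(c) Together with the visible shape, these determine p as stated.

2*x*y^3 + 2*y^4 + y^3 - 3*y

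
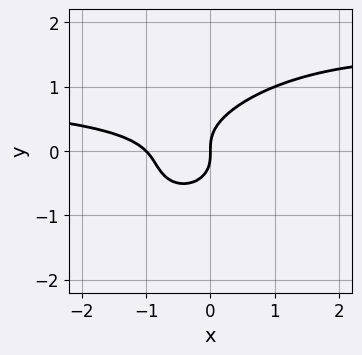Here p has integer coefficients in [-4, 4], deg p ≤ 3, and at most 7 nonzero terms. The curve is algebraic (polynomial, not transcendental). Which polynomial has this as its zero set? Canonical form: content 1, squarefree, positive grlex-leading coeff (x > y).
deg p = 3. No degree-2 curve has this shape.
From the axis intercepts and sections: one y-axis crossing is at y = 0; the x-axis gridline crossings are at x ∈ {-1, 0}.
Matching integer coefficients to the picture gives p.

x^2*y - x*y^2 + 2*y^3 - x^2 - x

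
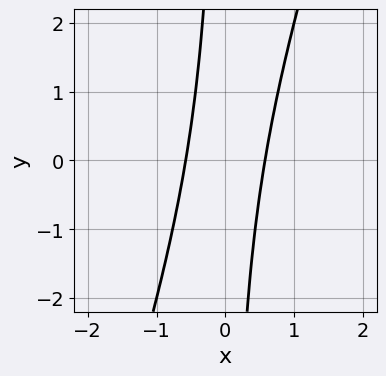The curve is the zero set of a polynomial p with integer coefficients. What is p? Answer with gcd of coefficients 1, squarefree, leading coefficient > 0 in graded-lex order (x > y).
1. The degree is 2 — no degree-1 curve has this shape.
2. Reading off the gridlines: it misses every integer gridline on the y-axis.
3. The integer polynomial consistent with all of this is the stated p.

3*x^2 - x*y - 1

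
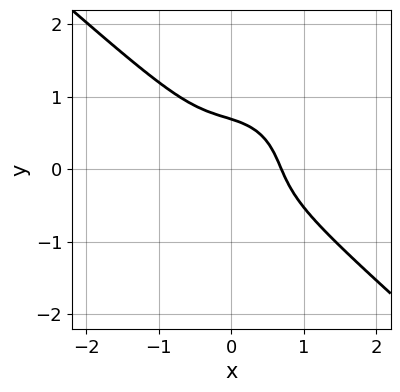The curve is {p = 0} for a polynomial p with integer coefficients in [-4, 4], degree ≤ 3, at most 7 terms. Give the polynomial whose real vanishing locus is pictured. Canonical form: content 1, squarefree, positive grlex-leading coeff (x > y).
3*x^3 + x^2*y + 3*y^3 + 2*x*y - 1

First, deg p = 3. No degree-2 curve has this shape.
Finally, putting this together gives p.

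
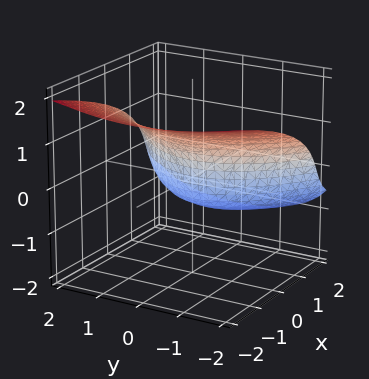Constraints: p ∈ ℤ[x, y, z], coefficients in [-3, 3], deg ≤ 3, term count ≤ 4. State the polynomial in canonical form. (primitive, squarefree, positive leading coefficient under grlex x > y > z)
2*z^3 + x*z - y^2 + 3*x

1. deg p = 3.
2. Against the integer gridlines: it meets the x-axis at x = 0 (among the integer gridlines); it meets the y-axis at y = 0 (among the integer gridlines); one z-axis crossing is at z = 0.
3. The integer polynomial consistent with all of this is the stated p.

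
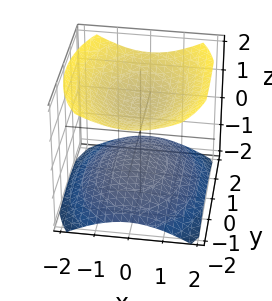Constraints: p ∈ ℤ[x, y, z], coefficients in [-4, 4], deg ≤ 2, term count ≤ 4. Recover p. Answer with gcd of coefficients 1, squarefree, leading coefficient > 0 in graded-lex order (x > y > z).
The picture has 2 separate pieces. Treating them together as one polynomial.
The degree is 2 — two sheets facing apart; a quadric.
Symmetries: mirror symmetry x ↦ −x ⇒ only even powers of x; it's symmetric under y → −y, forcing even powers of y; it's symmetric under z → −z, forcing even powers of z.
From the axis intercepts and sections: it misses every integer gridline on the y-axis; the z-axis gridline crossings are at z ∈ {-1, 1}.
Solving for integer coefficients yields p as stated.

2*x^2 + y^2 - 3*z^2 + 3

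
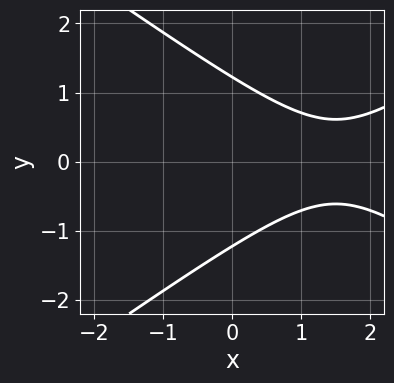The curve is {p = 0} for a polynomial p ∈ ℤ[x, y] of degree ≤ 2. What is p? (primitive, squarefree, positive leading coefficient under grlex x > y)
x^2 - 2*y^2 - 3*x + 3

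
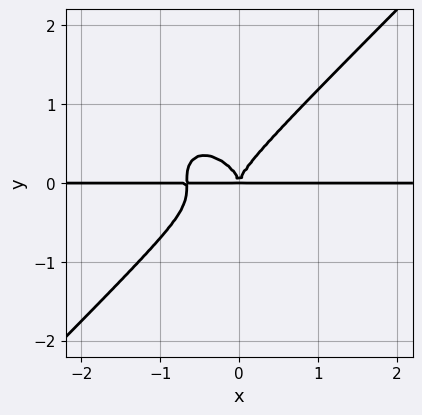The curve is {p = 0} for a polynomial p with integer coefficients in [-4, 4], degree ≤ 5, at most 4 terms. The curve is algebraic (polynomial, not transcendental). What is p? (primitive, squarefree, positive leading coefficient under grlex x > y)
3*x^3*y - 3*y^4 + 2*x^2*y

1. deg p = 4. No degree-3 curve has this shape.
2. Observable constraints: the visible x-axis segment lies entirely on the curve.
3. The integer polynomial consistent with all of this is the stated p.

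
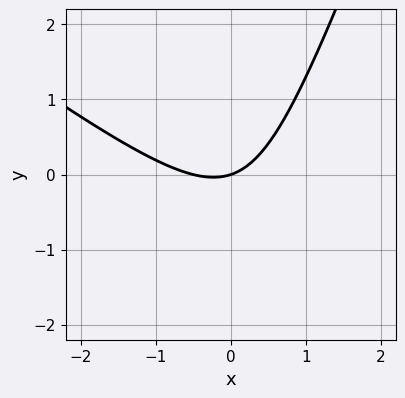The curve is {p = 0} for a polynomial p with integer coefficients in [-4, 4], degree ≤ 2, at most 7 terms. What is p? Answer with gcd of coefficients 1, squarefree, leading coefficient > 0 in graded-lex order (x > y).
2*x^2 + 2*x*y - y^2 + x - 3*y

1. deg p = 2. The shape is more complex than any degree-1 curve.
2. From the visible intercepts: one y-axis crossing is at y = 0; it meets the x-axis at x = 0 (among the integer gridlines).
3. Together with the visible shape, these determine p as stated.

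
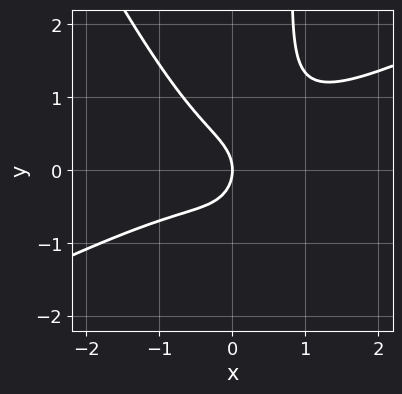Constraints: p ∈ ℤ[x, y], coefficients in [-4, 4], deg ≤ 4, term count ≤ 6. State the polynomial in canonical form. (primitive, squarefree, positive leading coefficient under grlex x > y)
1. Degree: no degree-2 curve has this shape, so deg p = 3.
2. Against the integer gridlines: it crosses the x-axis at the gridline x = 0; it meets the y-axis at y = 0 (among the integer gridlines).
3. Fitting integer coefficients to these (and the overall shape) gives p.

2*x^3 - 3*x^2*y - 2*x*y^2 + 2*y^2 + 2*x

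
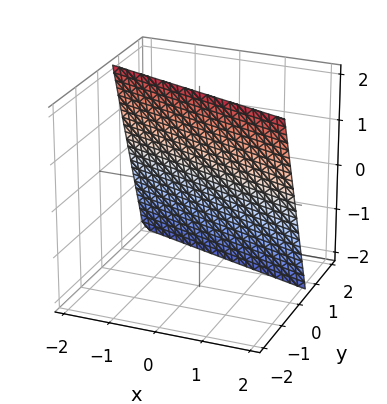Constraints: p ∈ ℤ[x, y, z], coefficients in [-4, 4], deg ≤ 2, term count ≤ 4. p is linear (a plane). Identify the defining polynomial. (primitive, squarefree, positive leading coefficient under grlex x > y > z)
(a) Degree: the surface is flat (a plane), so deg p = 1.
(b) Observable constraints: one z-axis crossing is at z = 2; one x-axis crossing is at x = 2.
(c) Matching integer coefficients to the picture gives p.

x + 3*y + z - 2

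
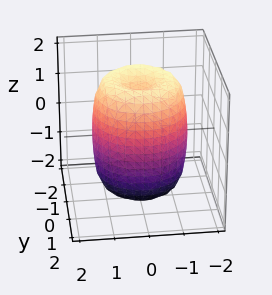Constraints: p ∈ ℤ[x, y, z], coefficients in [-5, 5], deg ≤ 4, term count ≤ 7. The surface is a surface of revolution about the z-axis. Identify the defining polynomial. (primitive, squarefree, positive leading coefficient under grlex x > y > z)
Degree: no degree-3 surface has this shape, so deg p = 4.
By symmetry, the surface is invariant under rotation about z: p = q(x² + y², z).
From the axis intercepts and sections: a circular section at z = 0 has radius between 1 and 2.
Fitting integer coefficients to these (and the overall shape) gives p.

2*x^4 + 4*x^2*y^2 + 2*y^4 - 3*x^2 - 3*y^2 + z^2 - 2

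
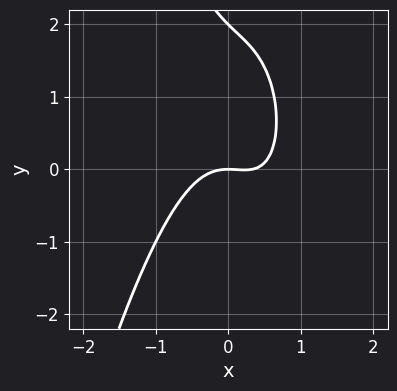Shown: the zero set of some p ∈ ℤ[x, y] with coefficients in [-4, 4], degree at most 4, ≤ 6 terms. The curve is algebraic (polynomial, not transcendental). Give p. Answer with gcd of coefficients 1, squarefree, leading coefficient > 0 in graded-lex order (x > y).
3*x^3 - x^2 + x*y + y^2 - 2*y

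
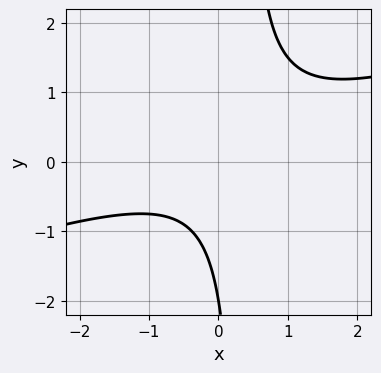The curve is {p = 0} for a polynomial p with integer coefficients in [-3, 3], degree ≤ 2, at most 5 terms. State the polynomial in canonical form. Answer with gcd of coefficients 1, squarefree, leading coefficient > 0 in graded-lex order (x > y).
x^2 - 3*x*y + y + 2

(a) deg p = 2. No degree-1 curve has this shape.
(b) From the visible intercepts: it meets the y-axis at y = -2 (among the integer gridlines); it misses every integer gridline on the x-axis.
(c) Together with the visible shape, these determine p as stated.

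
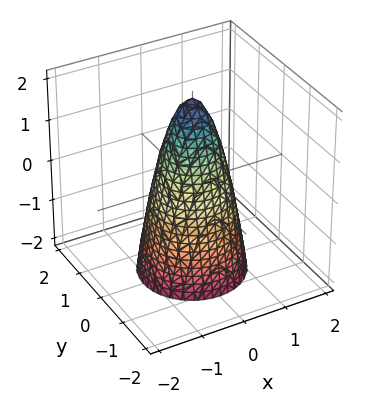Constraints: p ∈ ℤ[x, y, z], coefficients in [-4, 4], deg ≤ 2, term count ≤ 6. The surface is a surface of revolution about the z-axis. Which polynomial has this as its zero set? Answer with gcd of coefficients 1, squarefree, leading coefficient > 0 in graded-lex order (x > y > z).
3*x^2 + 3*y^2 + z - 2

deg p = 2.
By symmetry, every cross-section ⟂ z is a circle, so x, y appear only via x² + y².
Checking where it meets the axes: a circular section at z = -1 has radius exactly 1; it meets the z-axis at z = 2 (among the integer gridlines).
Together with the visible shape, these determine p as stated.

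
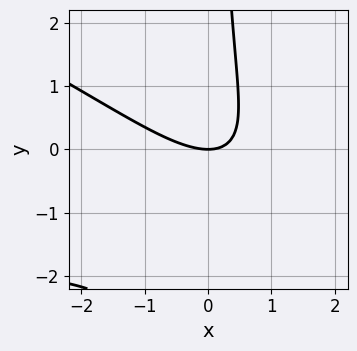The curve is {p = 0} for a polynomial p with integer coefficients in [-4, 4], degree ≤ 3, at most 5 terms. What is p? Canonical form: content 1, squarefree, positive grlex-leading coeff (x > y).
1. deg p = 3.
2. Against the integer gridlines: it crosses the x-axis at the gridline x = 0; it meets the y-axis at y = 0 (among the integer gridlines).
3. Assembling these constraints gives the stated polynomial.

x^2*y + 2*x*y^2 + 2*x^2 + 3*x*y - 3*y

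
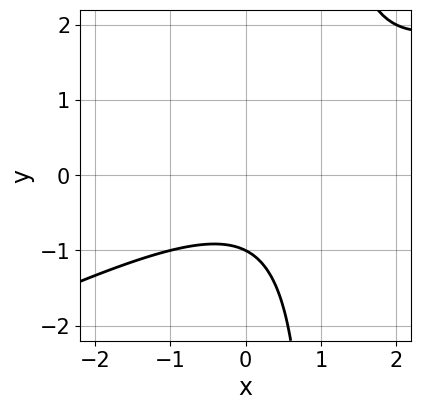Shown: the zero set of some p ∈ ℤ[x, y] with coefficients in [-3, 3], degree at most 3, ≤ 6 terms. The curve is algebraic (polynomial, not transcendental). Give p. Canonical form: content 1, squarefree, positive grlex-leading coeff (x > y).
First, degree: no degree-1 curve has this shape, so deg p = 2.
Next, against the integer gridlines: it misses every integer gridline on the x-axis; it meets the y-axis at y = -1 (among the integer gridlines).
Finally, solving for integer coefficients yields p as stated.

x^2 - 2*x*y - x + 2*y + 2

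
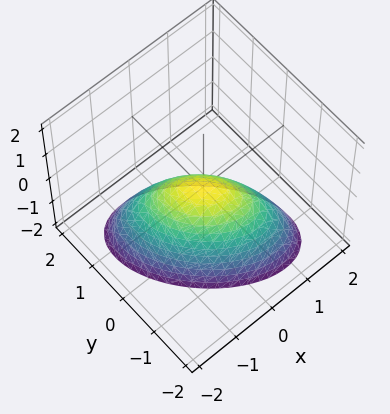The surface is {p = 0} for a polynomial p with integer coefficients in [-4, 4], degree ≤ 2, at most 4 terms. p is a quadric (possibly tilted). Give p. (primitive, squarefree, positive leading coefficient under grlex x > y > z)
x^2 + x*y + y^2 + z

1. deg p = 2. A generic line meets the surface in up to 2 points.
2. Observable constraints: it meets the z-axis at z = 0 (among the integer gridlines); one x-axis crossing is at x = 0; it meets the y-axis at y = 0 (among the integer gridlines).
3. Putting this together gives p.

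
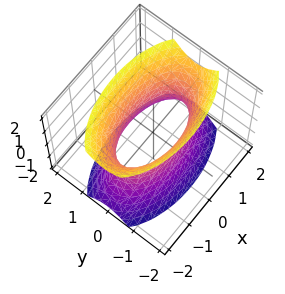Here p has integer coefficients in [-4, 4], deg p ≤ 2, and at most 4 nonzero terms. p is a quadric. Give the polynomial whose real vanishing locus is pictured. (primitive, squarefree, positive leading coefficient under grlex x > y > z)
First, the degree is 2 — one connected sheet with a waist; a quadric.
Then, symmetries: it's symmetric under x → −x, forcing even powers of x; it's symmetric under z → −z, forcing even powers of z; mirror symmetry y ↦ −y ⇒ only even powers of y.
Then, from the axis intercepts and sections: the surface avoids every integer z-axis point in the box.
Finally, the integer polynomial consistent with all of this is the stated p.

x^2 + 3*y^2 - z^2 - 2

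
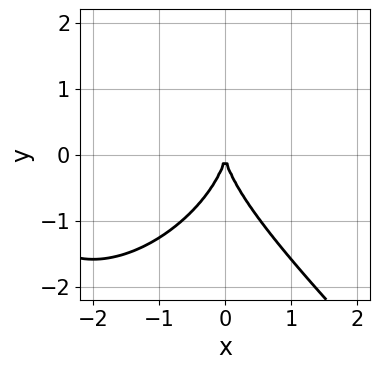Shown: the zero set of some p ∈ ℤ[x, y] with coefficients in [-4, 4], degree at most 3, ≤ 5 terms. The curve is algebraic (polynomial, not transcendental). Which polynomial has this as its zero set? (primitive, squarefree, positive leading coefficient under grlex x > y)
1. deg p = 3.
2. Reading off the gridlines: one x-axis crossing is at x = 0; it meets the y-axis at y = 0 (among the integer gridlines).
3. Assembling these constraints gives the stated polynomial.

x^3 + y^3 + 3*x^2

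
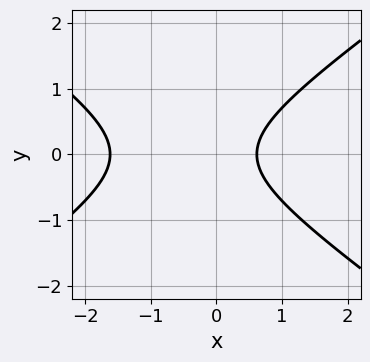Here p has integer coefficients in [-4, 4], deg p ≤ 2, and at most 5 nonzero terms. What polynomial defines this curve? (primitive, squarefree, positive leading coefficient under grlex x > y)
(a) Degree: the shape is more complex than any degree-1 curve, so deg p = 2.
(b) Symmetries: the y ↦ −y reflection is a symmetry, so y appears only in even powers.
(c) Against the integer gridlines: it misses every integer gridline on the y-axis.
(d) The integer polynomial consistent with all of this is the stated p.

x^2 - 2*y^2 + x - 1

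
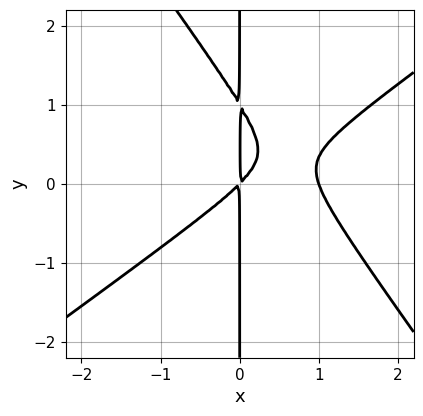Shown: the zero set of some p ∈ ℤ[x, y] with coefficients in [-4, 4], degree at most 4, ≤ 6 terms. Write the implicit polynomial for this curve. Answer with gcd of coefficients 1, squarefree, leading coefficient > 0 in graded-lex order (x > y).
3*x^3 - 2*x^2*y - 3*x*y^2 - 3*x^2 + 3*x*y

Degree: no degree-2 curve has this shape, so deg p = 3.
Reading off the gridlines: the visible y-axis segment lies entirely on the curve; it meets the x-axis at x = 1 (among the integer gridlines).
Matching integer coefficients to the picture gives p.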